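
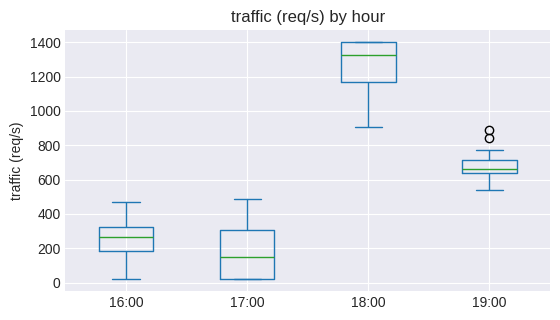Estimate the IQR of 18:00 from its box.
≈ 200

Q3 ≈ 1400, Q1 ≈ 1200; IQR ≈ 200.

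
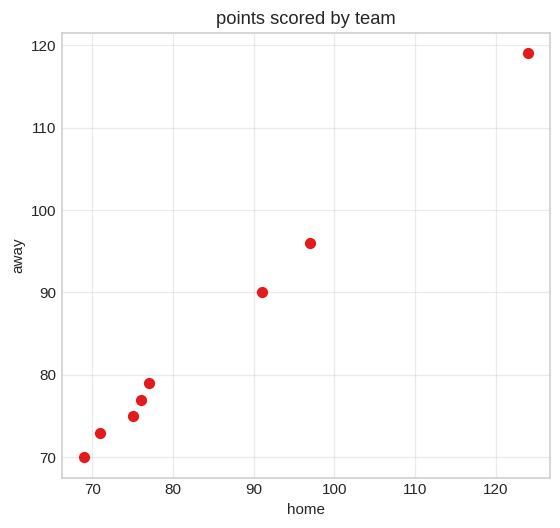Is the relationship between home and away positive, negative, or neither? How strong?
Points are positively correlated; strong (|r| ≈ 1.0).

positive, strong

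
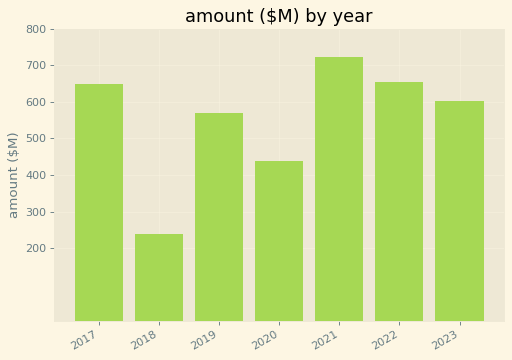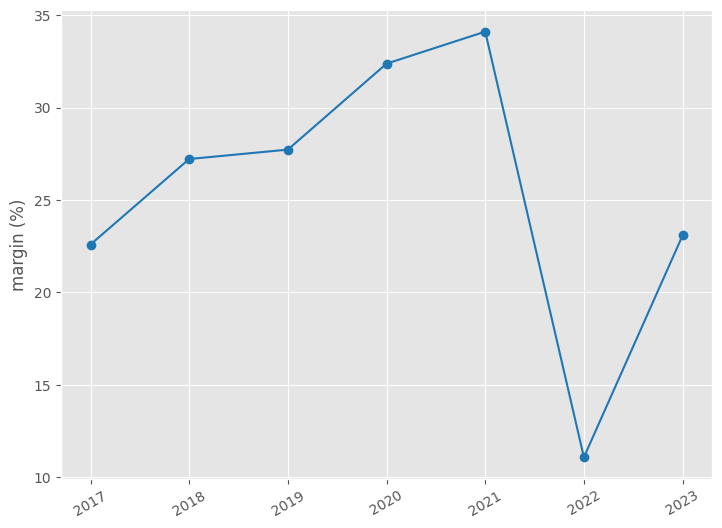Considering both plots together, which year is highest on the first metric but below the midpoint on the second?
Chart 2 median margin (%) ≈ 25; below-median years: 2017, 2022, 2023. Among those, 2022 has the highest amount ($M) (≈ 700).

2022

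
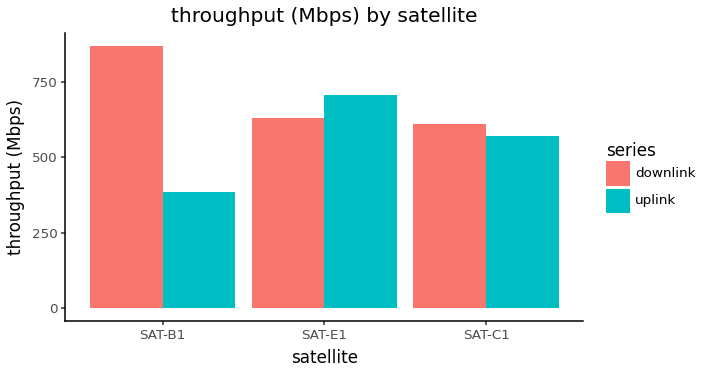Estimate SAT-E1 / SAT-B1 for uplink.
≈ 1.75×

SAT-E1 ≈ 700, SAT-B1 ≈ 400; 700/400 ≈ 1.75.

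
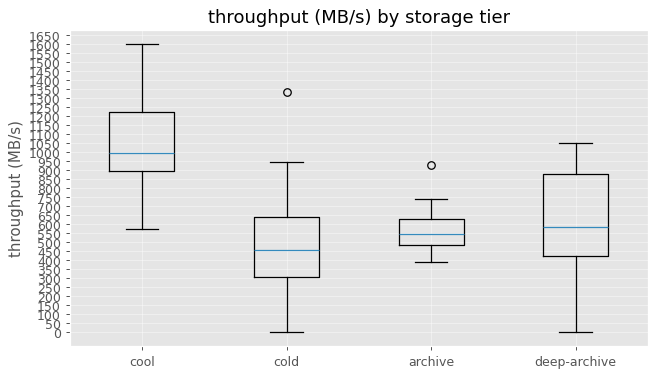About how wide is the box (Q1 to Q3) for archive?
Q3 ≈ 650, Q1 ≈ 500; IQR ≈ 150.

≈ 150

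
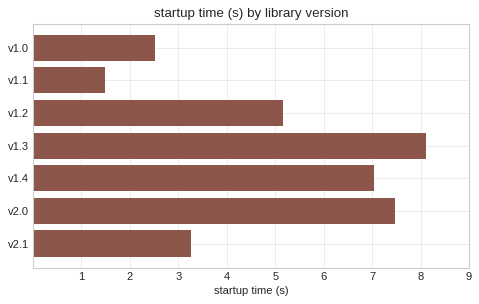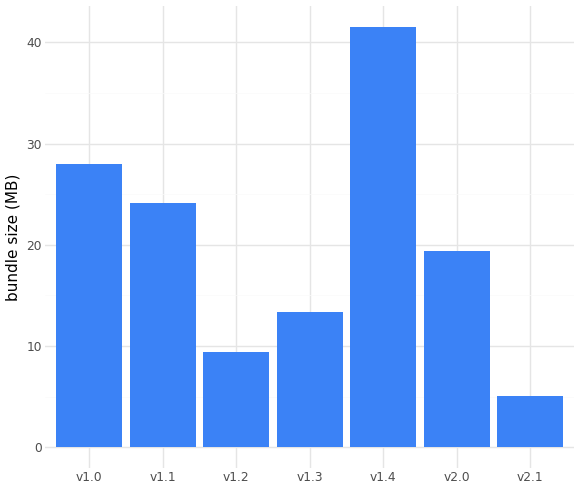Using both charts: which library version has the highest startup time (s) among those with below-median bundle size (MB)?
Chart 2 median bundle size (MB) ≈ 20; below-median library versions: v1.2, v1.3, v2.1. Among those, v1.3 has the highest startup time (s) (≈ 8).

v1.3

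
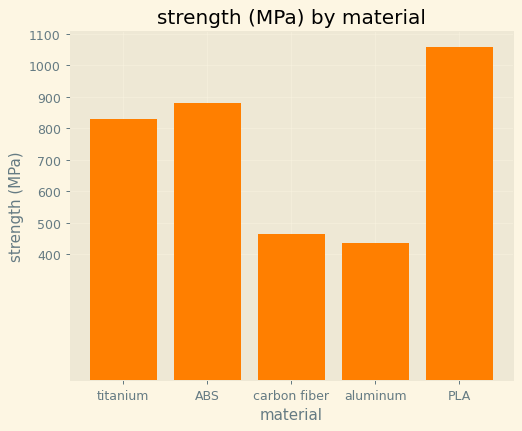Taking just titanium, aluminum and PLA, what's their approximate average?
(800 + 400 + 1100) / 3 ≈ 767.

≈ 767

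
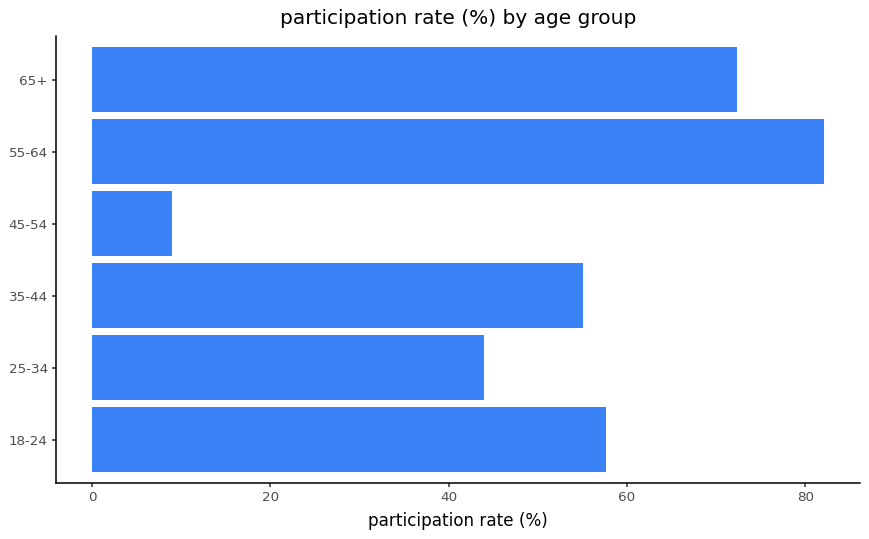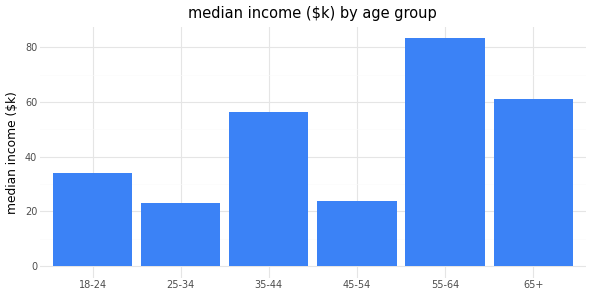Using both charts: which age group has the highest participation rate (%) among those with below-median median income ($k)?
18-24

Chart 2 median median income ($k) ≈ 50; below-median age groups: 18-24, 25-34, 45-54. Among those, 18-24 has the highest participation rate (%) (≈ 60).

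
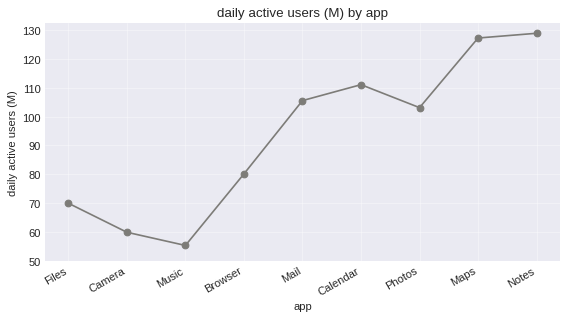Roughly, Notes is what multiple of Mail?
≈ 1.18×

Notes ≈ 130, Mail ≈ 110; 130/110 ≈ 1.18.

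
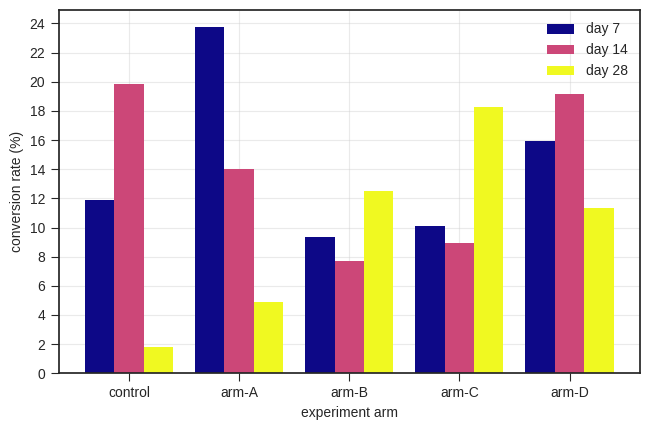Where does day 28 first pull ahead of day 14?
arm-A: day 28 ≈ 4 vs day 14 ≈ 14 (not yet); arm-B: day 28 ≈ 12 vs day 14 ≈ 8 (first crossover).

arm-B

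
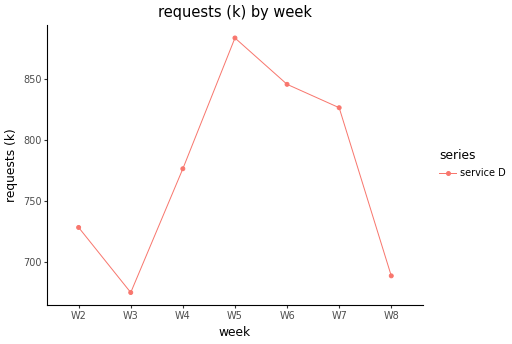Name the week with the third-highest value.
Top 4: W5 ≈ 880, W6 ≈ 840, W7 ≈ 820, W4 ≈ 780.

W7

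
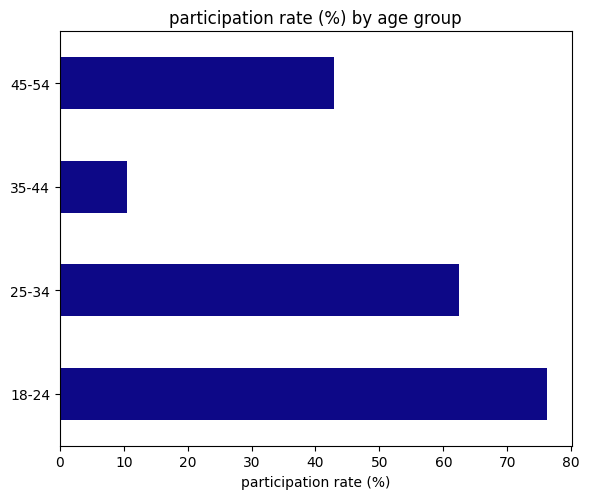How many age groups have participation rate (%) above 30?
Above 30: 18-24, 25-34, 45-54.

3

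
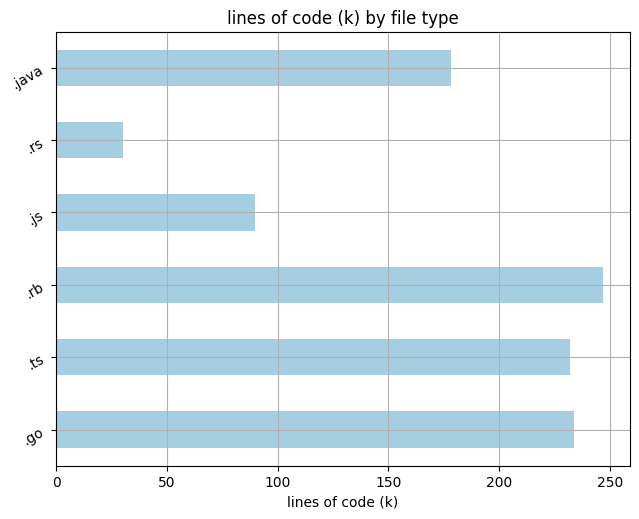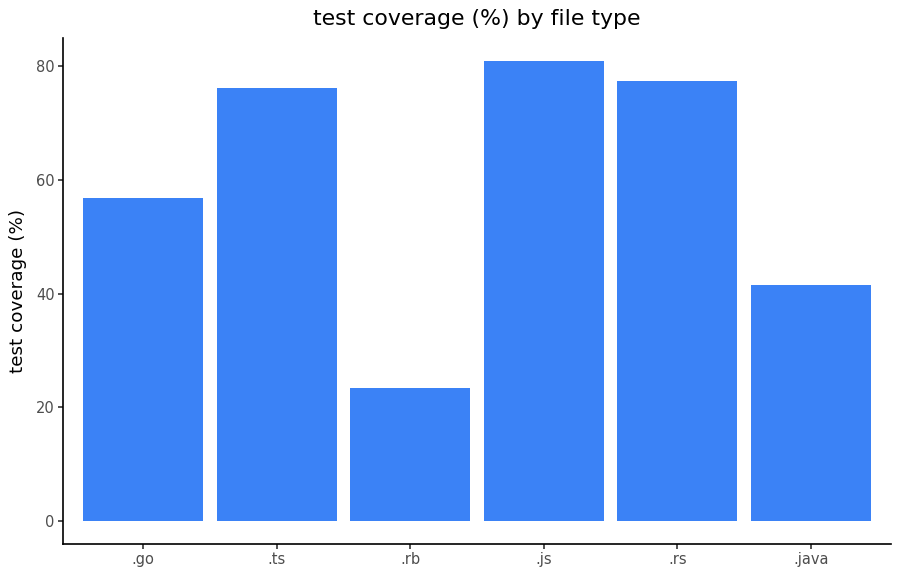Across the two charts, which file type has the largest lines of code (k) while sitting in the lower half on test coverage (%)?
.rb

Chart 2 median test coverage (%) ≈ 70; below-median file types: .go, .rb, .java. Among those, .rb has the highest lines of code (k) (≈ 250).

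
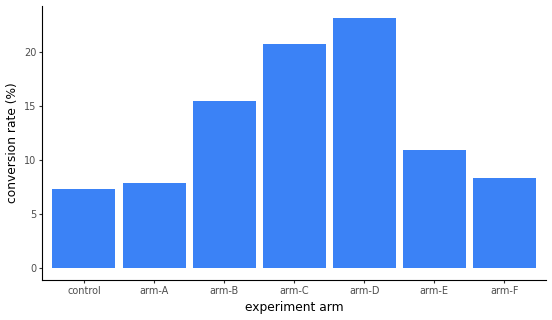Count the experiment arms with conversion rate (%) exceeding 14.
Above 14: arm-B, arm-C, arm-D.

3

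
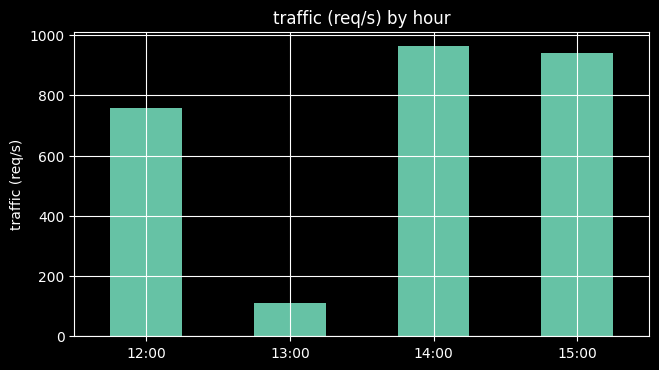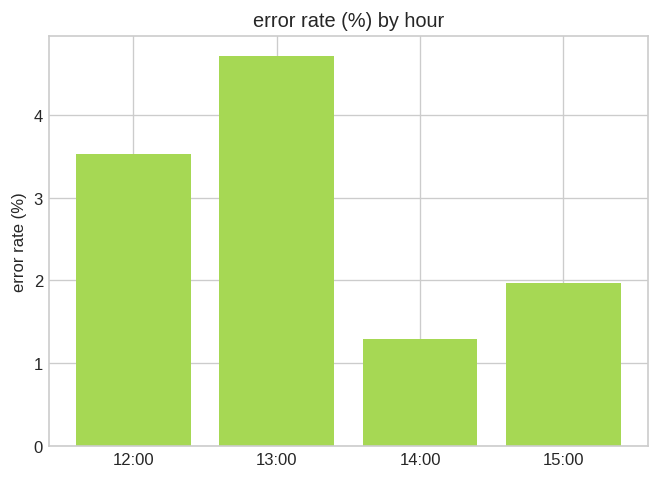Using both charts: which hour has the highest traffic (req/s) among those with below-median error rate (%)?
14:00

Chart 2 median error rate (%) ≈ 2.5; below-median hours: 14:00, 15:00. Among those, 14:00 has the highest traffic (req/s) (≈ 1000).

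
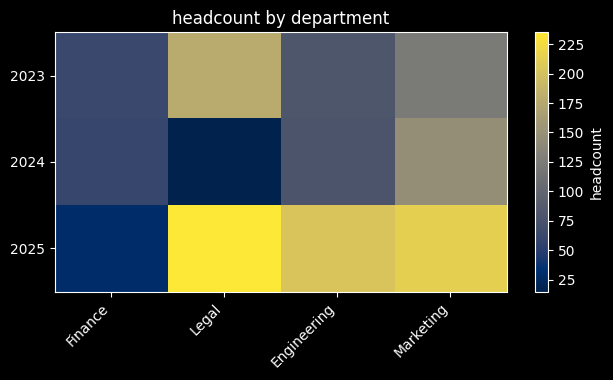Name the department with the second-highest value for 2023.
Marketing

Top 3 for 2023: Legal ≈ 180, Marketing ≈ 120, Engineering ≈ 80.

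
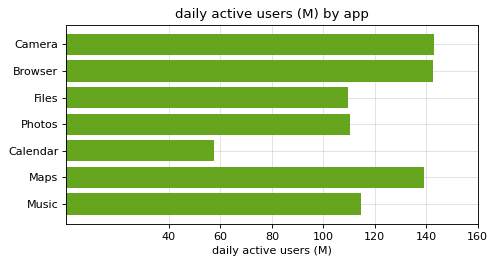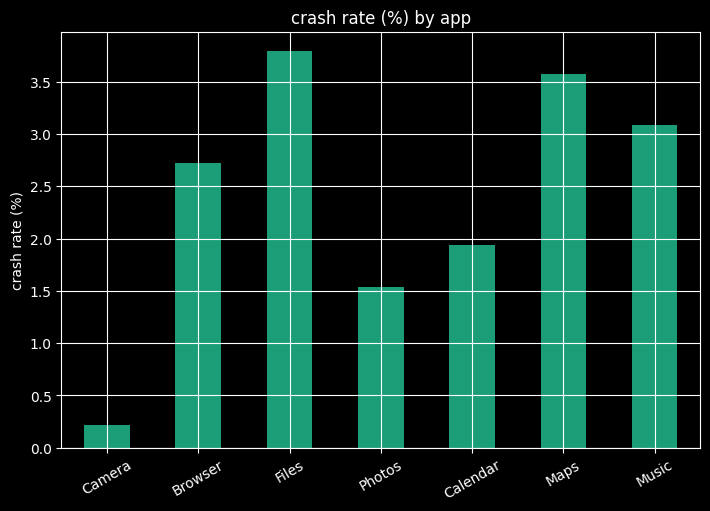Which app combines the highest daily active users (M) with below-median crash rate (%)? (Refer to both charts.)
Camera

Chart 2 median crash rate (%) ≈ 2.5; below-median apps: Camera, Photos, Calendar. Among those, Camera has the highest daily active users (M) (≈ 140).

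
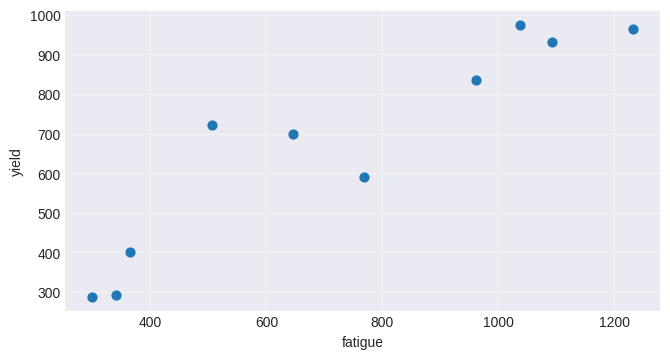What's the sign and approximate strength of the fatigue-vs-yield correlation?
positive, strong

Points are positively correlated; strong (|r| ≈ 0.9).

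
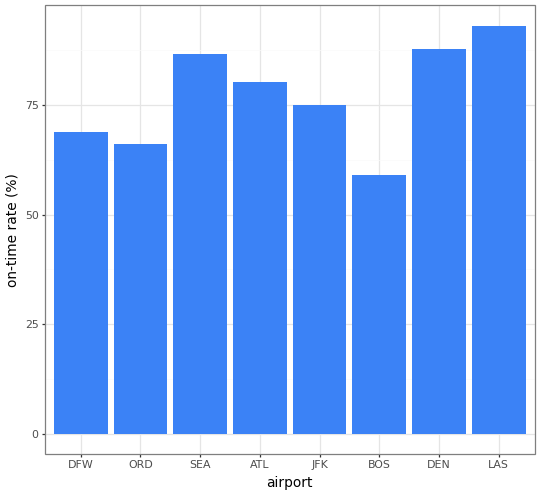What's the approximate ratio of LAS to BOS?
LAS ≈ 90, BOS ≈ 60; 90/60 ≈ 1.5.

≈ 1.5×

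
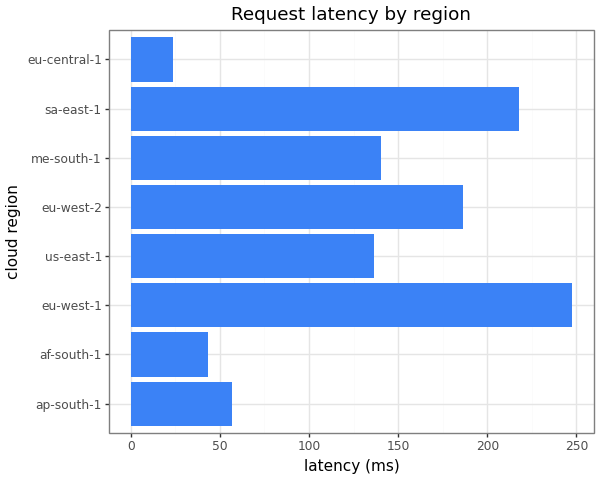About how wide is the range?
≈ 225

Max eu-west-1 ≈ 250, min eu-central-1 ≈ 25; range ≈ 225.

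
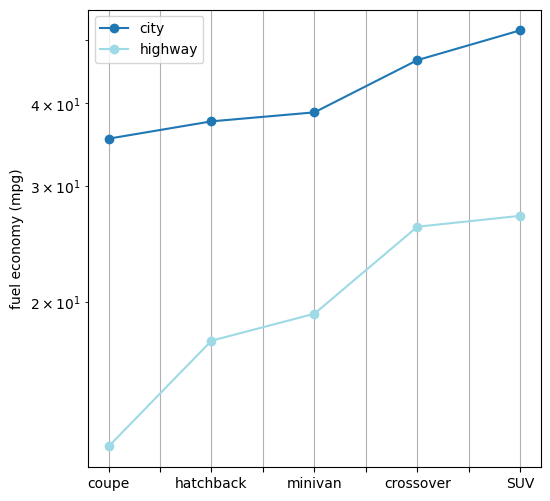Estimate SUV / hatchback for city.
SUV ≈ 50, hatchback ≈ 40; 50/40 ≈ 1.25.

≈ 1.25×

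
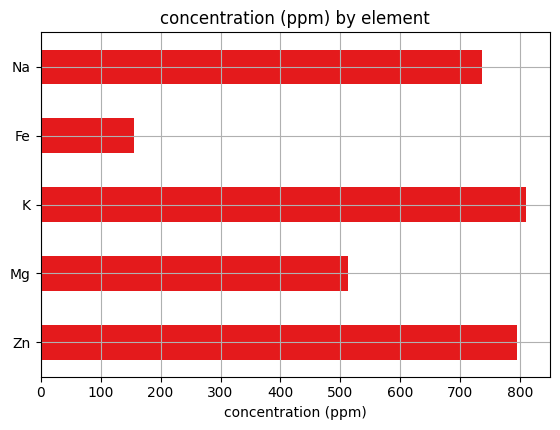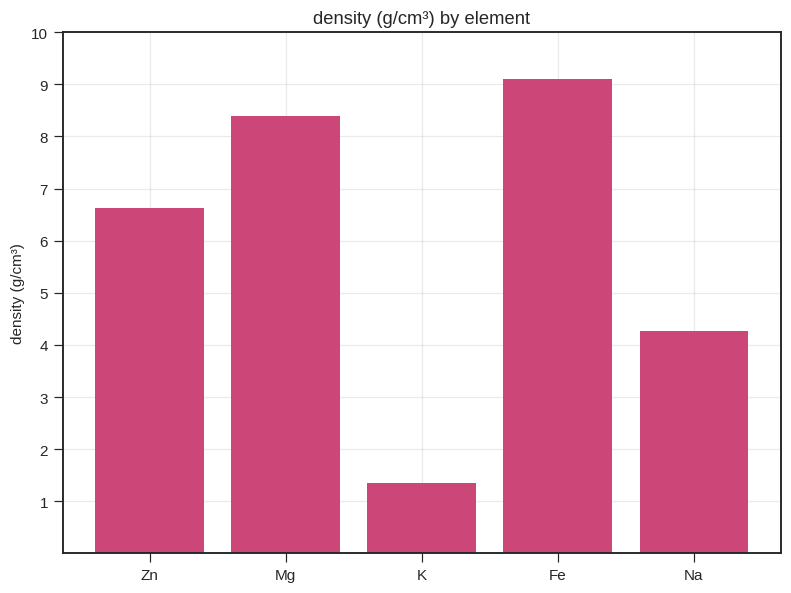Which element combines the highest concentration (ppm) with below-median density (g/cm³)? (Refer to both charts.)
K

Chart 2 median density (g/cm³) ≈ 7; below-median elements: K, Na. Among those, K has the highest concentration (ppm) (≈ 800).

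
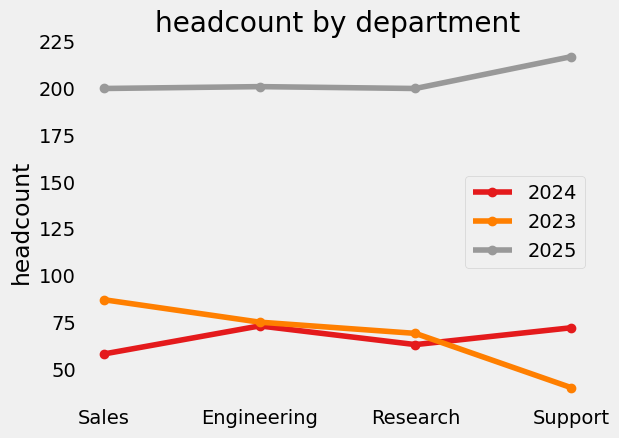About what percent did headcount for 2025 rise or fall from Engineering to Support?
Engineering ≈ 200, Support ≈ 220; (220 − 200) / 200 ≈ +10%.

≈ +10%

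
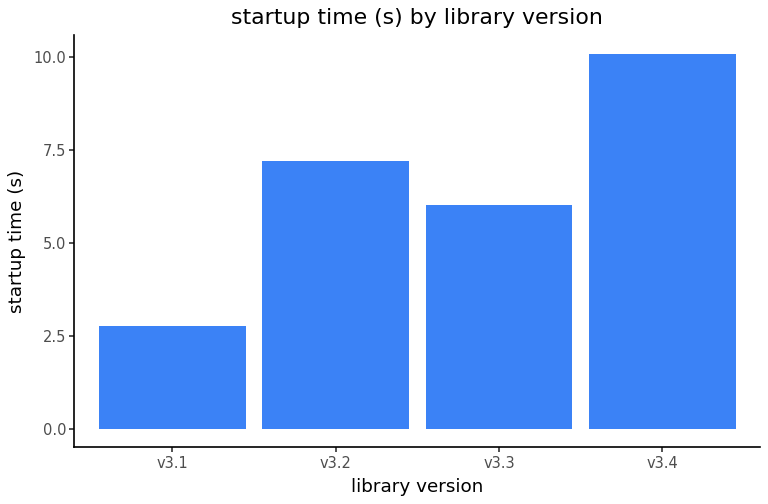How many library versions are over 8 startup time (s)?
Above 8: v3.4.

1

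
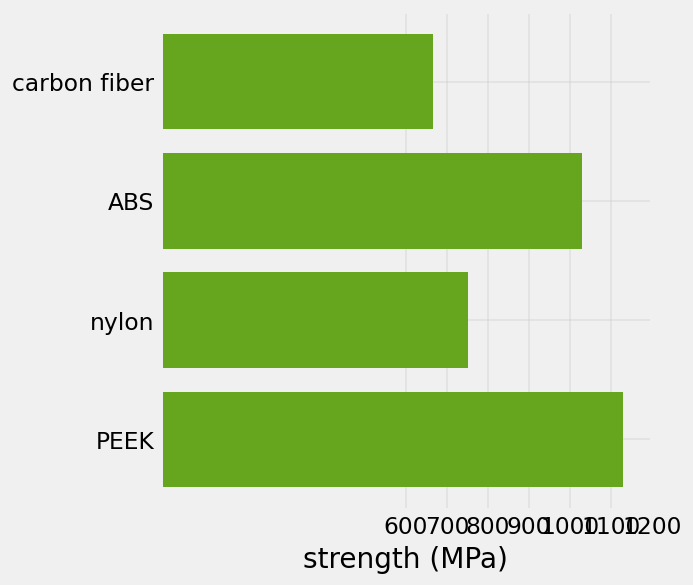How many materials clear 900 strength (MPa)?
2

Above 900: ABS, PEEK.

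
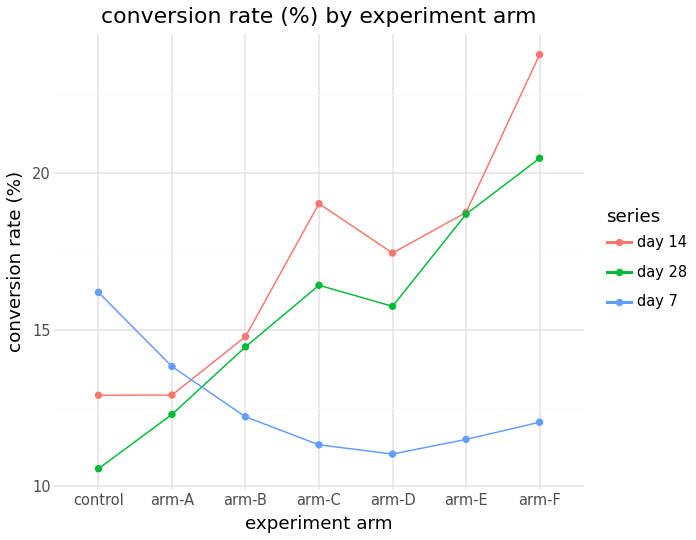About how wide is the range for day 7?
≈ 4

Max control ≈ 16, min arm-D ≈ 12; range ≈ 4.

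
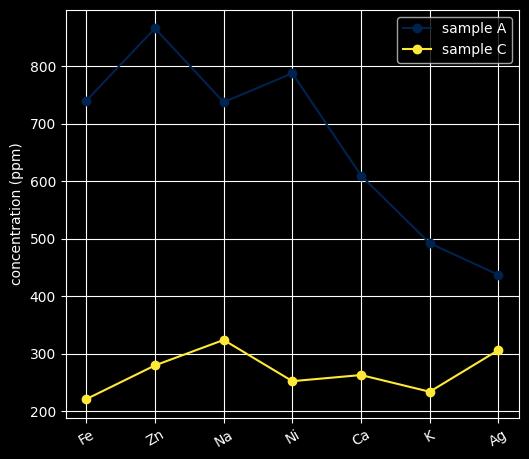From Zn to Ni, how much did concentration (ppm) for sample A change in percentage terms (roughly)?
≈ -11.1%

Zn ≈ 900, Ni ≈ 800; (800 − 900) / 900 ≈ -11.1%.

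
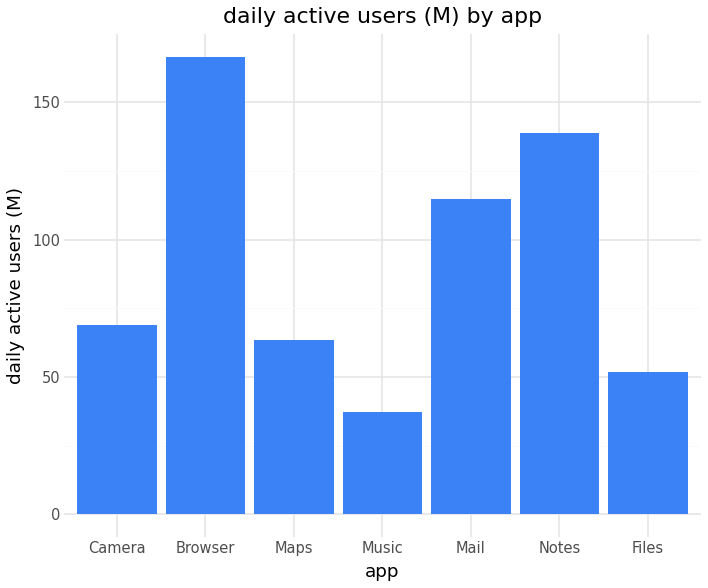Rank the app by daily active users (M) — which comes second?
Notes

Top 3: Browser ≈ 160, Notes ≈ 140, Mail ≈ 120.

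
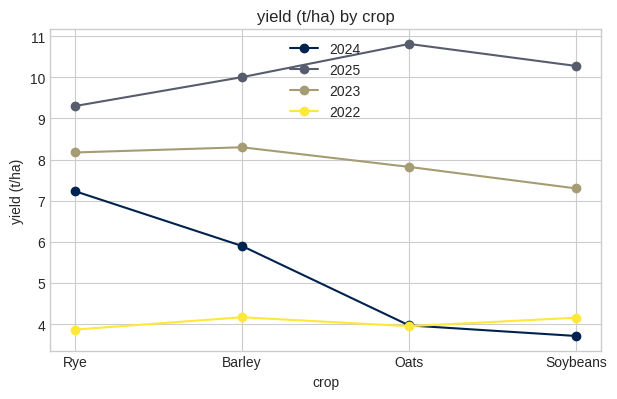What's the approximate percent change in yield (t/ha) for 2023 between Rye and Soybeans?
≈ -12.5%

Rye ≈ 8, Soybeans ≈ 7; (7 − 8) / 8 ≈ -12.5%.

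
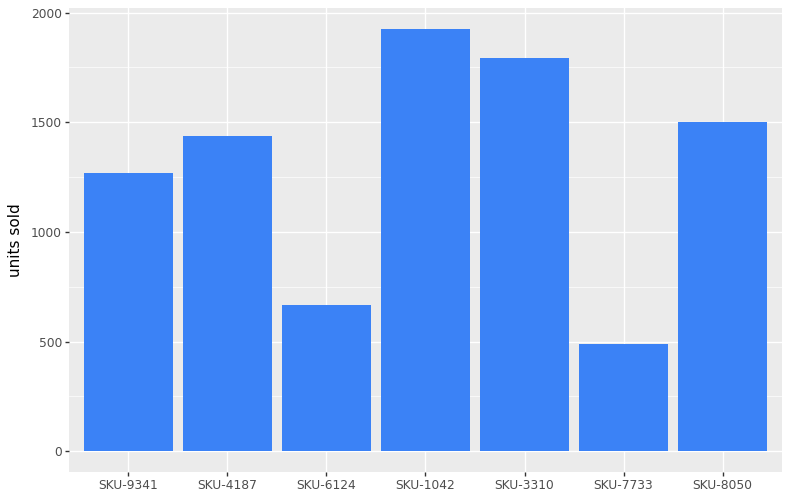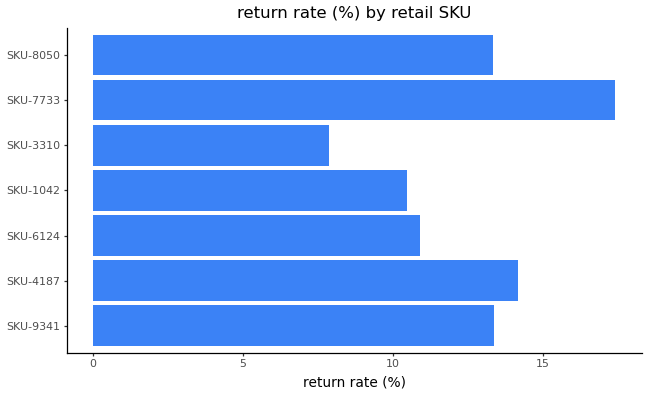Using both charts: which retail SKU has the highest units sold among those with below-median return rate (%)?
Chart 2 median return rate (%) ≈ 14; below-median retail SKUs: SKU-6124, SKU-1042, SKU-3310. Among those, SKU-1042 has the highest units sold (≈ 2000).

SKU-1042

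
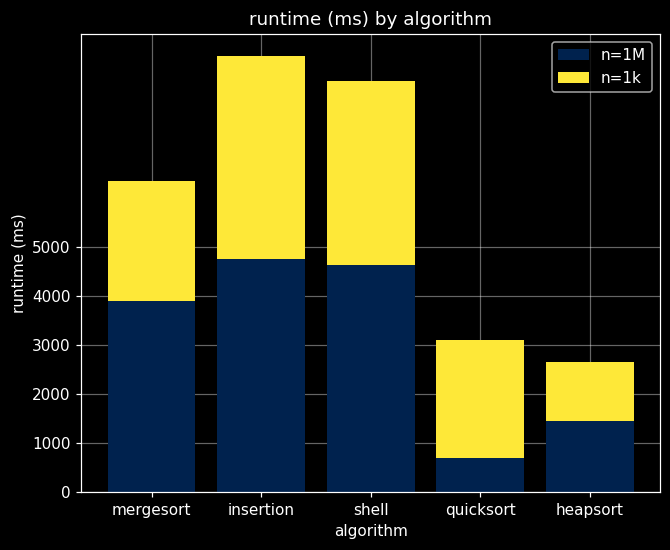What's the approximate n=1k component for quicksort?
n=1k top ≈ 3000, bottom ≈ 1000; segment ≈ 2000.

≈ 2000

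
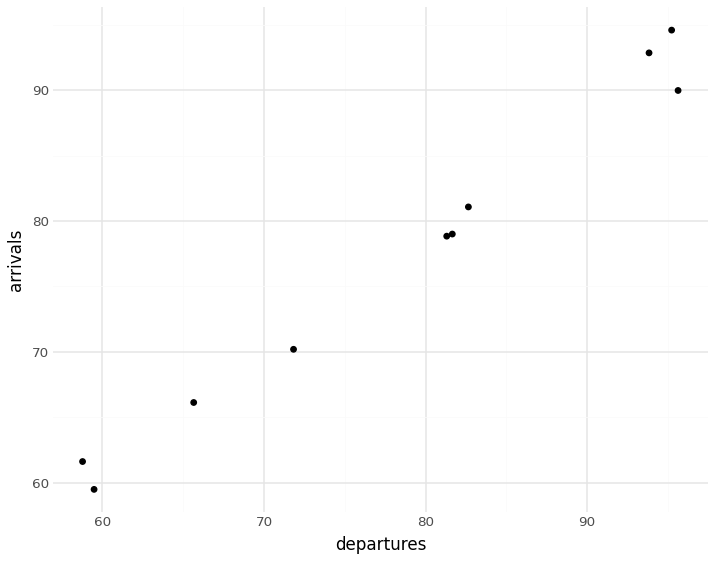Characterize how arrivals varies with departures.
positive, strong

Points are positively correlated; strong (|r| ≈ 1.0).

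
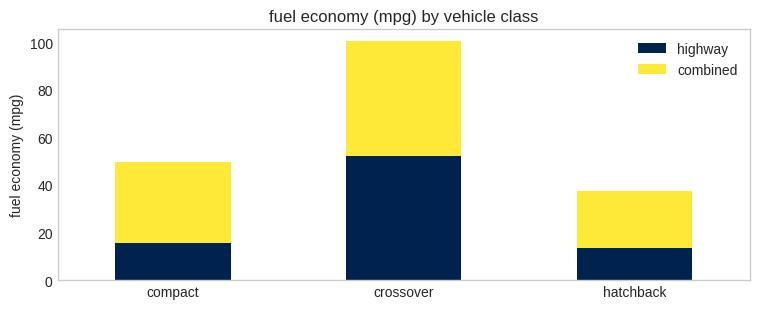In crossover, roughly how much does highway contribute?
≈ 50

highway top ≈ 50, bottom ≈ 0; segment ≈ 50.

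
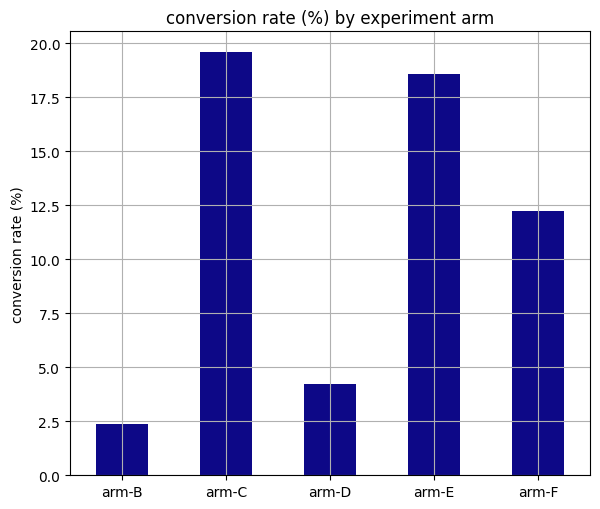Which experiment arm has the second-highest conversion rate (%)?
Top 3: arm-C ≈ 20, arm-E ≈ 18, arm-F ≈ 12.

arm-E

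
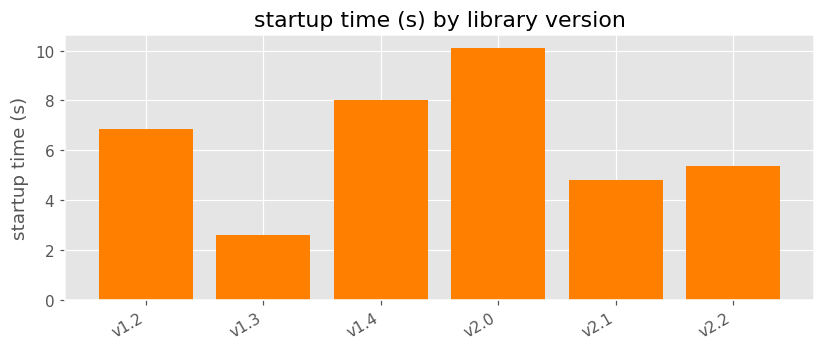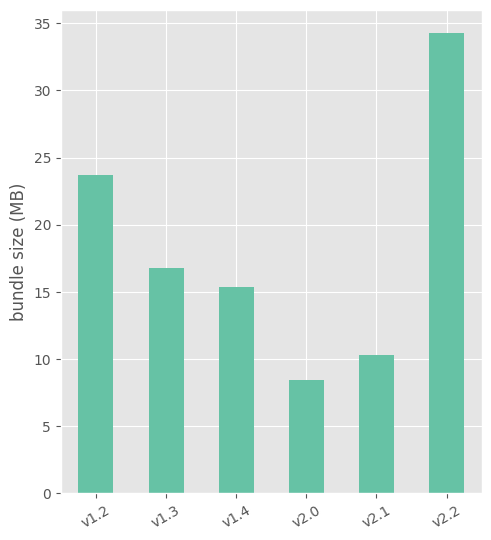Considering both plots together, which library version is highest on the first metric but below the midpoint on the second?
v2.0

Chart 2 median bundle size (MB) ≈ 15; below-median library versions: v1.4, v2.0, v2.1. Among those, v2.0 has the highest startup time (s) (≈ 10).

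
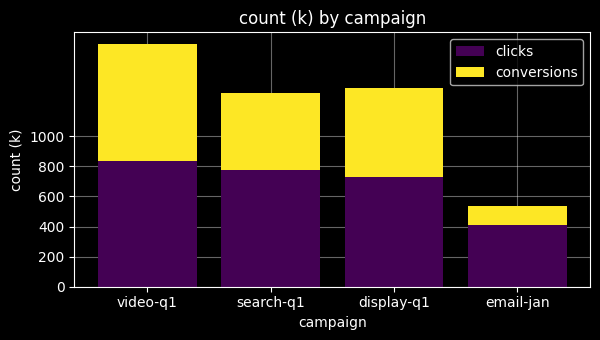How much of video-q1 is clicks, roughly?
clicks top ≈ 800, bottom ≈ 0; segment ≈ 800.

≈ 800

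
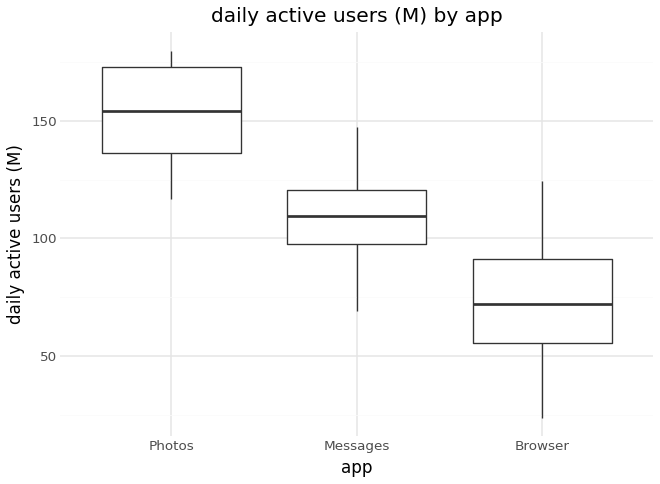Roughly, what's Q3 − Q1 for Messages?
≈ 20

Q3 ≈ 120, Q1 ≈ 100; IQR ≈ 20.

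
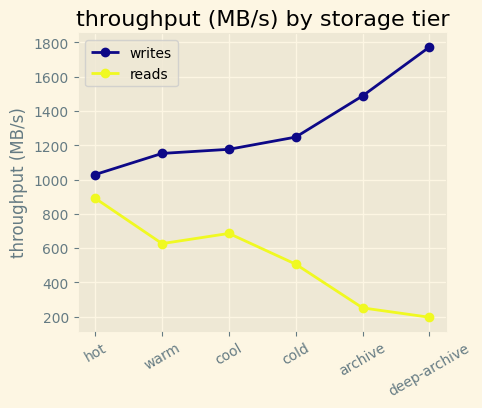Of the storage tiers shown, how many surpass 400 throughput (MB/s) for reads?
Above 400: hot, warm, cool, cold.

4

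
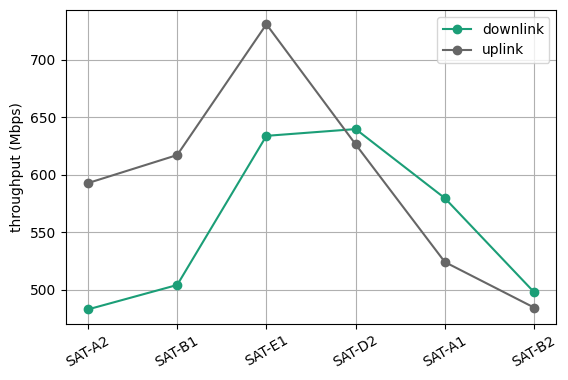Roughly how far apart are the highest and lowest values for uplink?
Max SAT-E1 ≈ 725, min SAT-B2 ≈ 475; range ≈ 250.

≈ 250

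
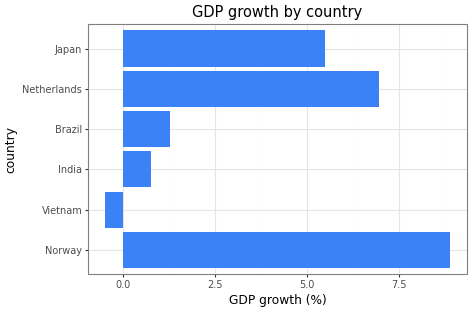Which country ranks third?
Japan

Top 4: Norway ≈ 9, Netherlands ≈ 7, Japan ≈ 5, Brazil ≈ 1.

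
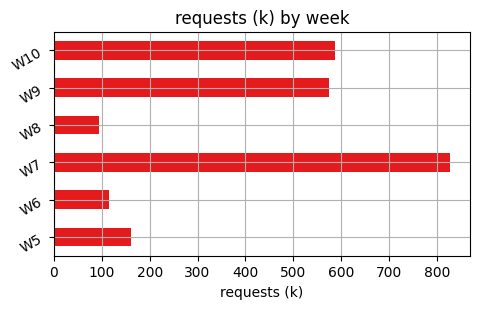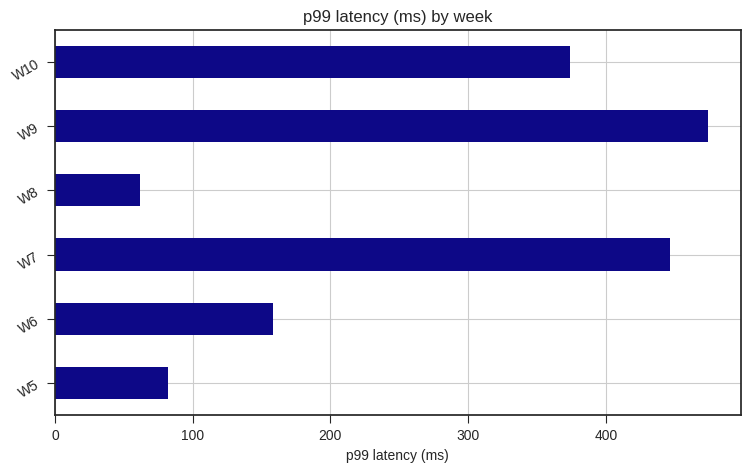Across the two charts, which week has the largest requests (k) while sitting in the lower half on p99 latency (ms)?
Chart 2 median p99 latency (ms) ≈ 250; below-median weeks: W5, W6, W8. Among those, W5 has the highest requests (k) (≈ 200).

W5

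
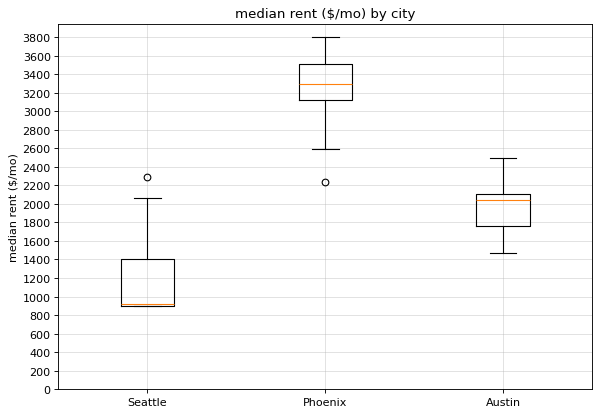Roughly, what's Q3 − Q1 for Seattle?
Q3 ≈ 1400, Q1 ≈ 800; IQR ≈ 600.

≈ 600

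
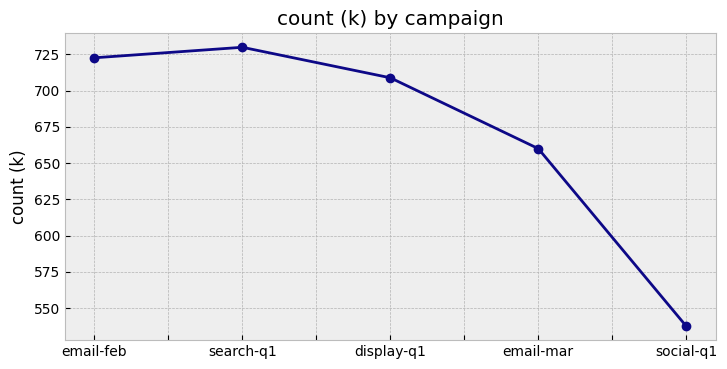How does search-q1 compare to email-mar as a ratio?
search-q1 ≈ 720, email-mar ≈ 660; 720/660 ≈ 1.09.

≈ 1.09×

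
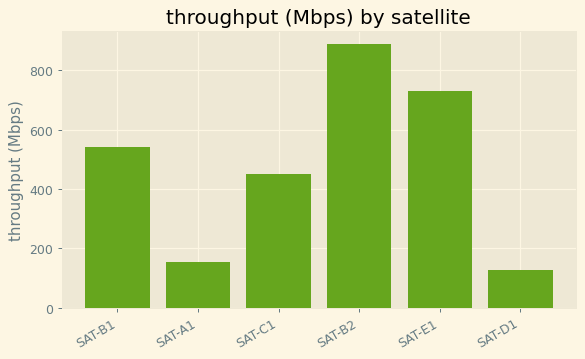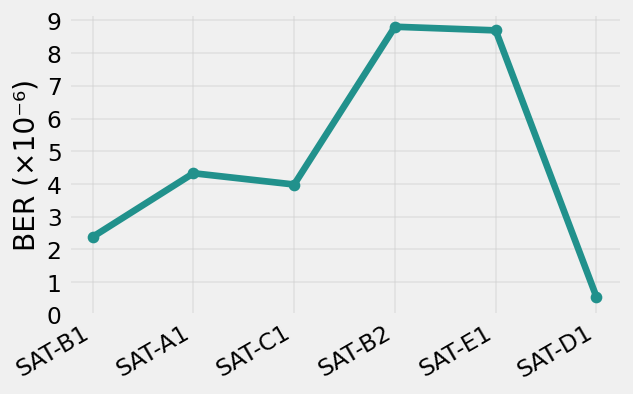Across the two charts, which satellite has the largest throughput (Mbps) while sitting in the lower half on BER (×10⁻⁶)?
SAT-B1

Chart 2 median BER (×10⁻⁶) ≈ 4; below-median satellites: SAT-B1, SAT-C1, SAT-D1. Among those, SAT-B1 has the highest throughput (Mbps) (≈ 500).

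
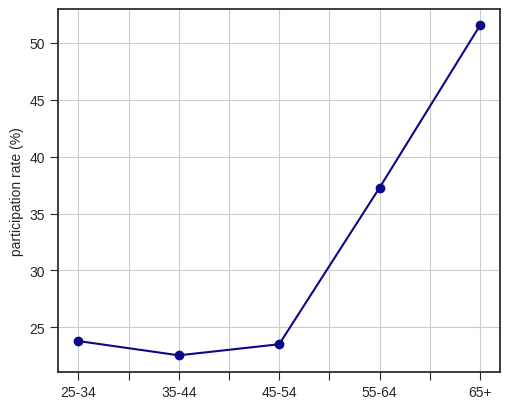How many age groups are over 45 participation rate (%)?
1

Above 45: 65+.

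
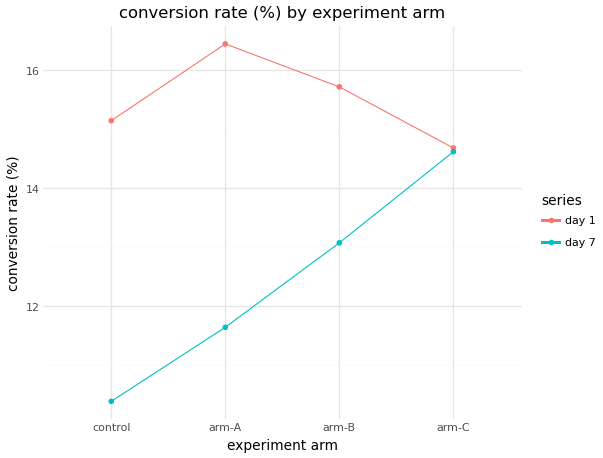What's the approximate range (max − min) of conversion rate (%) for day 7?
≈ 5

Max arm-C ≈ 15, min control ≈ 10; range ≈ 5.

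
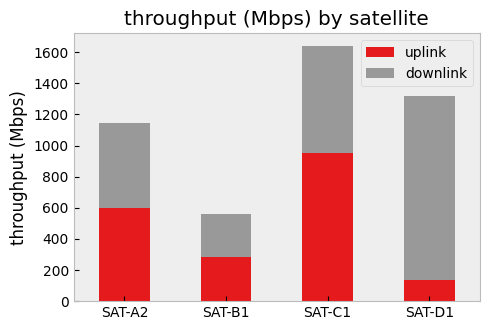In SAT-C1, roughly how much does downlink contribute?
downlink top ≈ 1600, bottom ≈ 1000; segment ≈ 600.

≈ 600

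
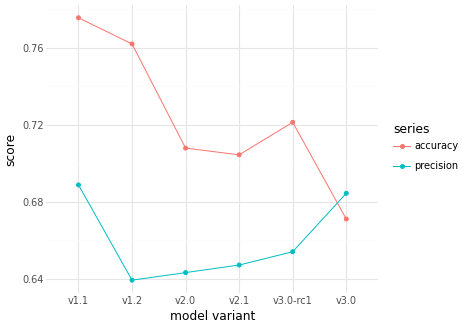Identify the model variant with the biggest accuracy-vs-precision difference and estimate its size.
v1.2: accuracy ≈ 0.76, precision ≈ 0.64 → gap ≈ 0.12. Next-largest (v1.1) is only ≈ 0.10.

v1.2, ≈ 0.12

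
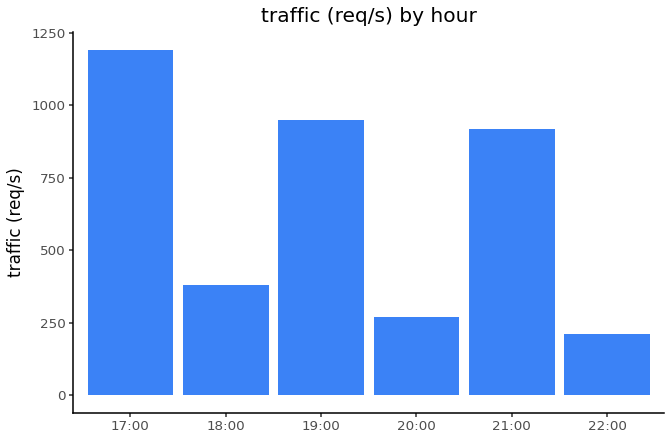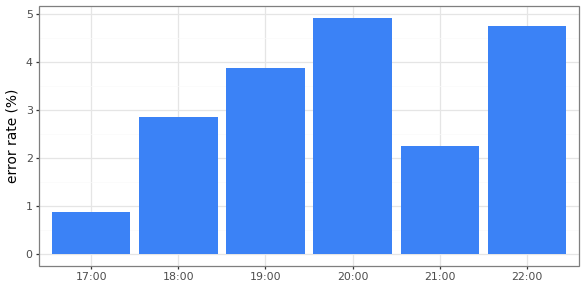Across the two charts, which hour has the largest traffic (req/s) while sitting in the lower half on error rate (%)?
Chart 2 median error rate (%) ≈ 3.5; below-median hours: 17:00, 18:00, 21:00. Among those, 17:00 has the highest traffic (req/s) (≈ 1200).

17:00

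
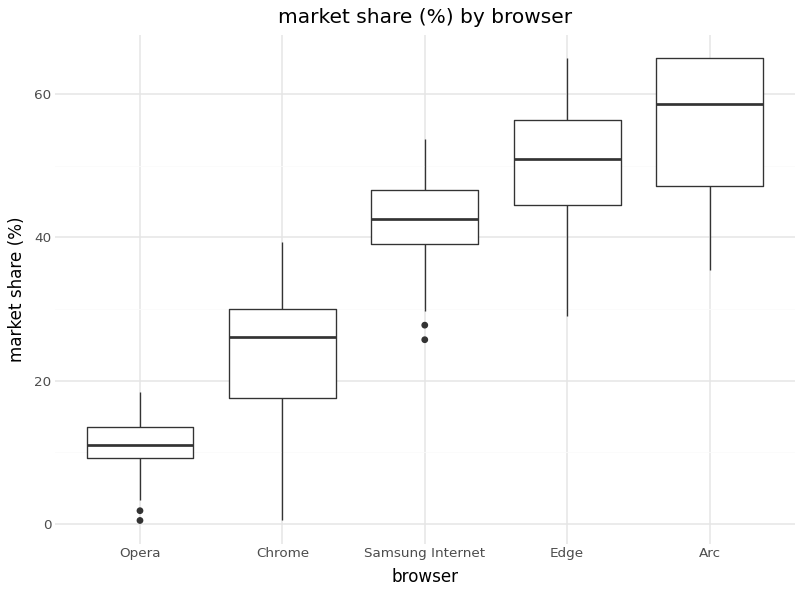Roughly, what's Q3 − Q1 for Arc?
Q3 ≈ 65, Q1 ≈ 45; IQR ≈ 20.

≈ 20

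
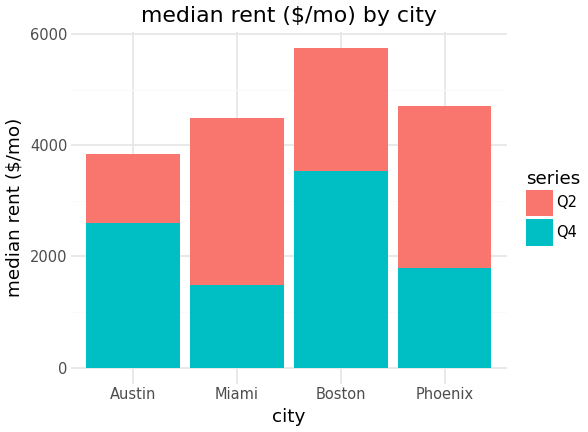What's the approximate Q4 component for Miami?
≈ 1500

Q4 top ≈ 1500, bottom ≈ 0; segment ≈ 1500.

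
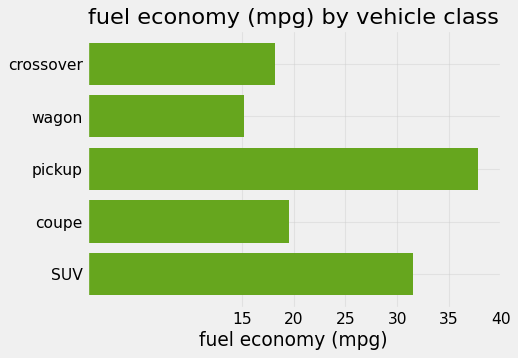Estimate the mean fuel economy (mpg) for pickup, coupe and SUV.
(40 + 20 + 30) / 3 ≈ 30.

≈ 30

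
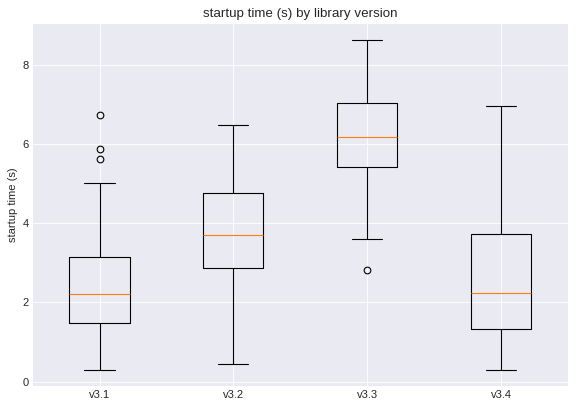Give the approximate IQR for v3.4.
≈ 2.0

Q3 ≈ 3.5, Q1 ≈ 1.5; IQR ≈ 2.0.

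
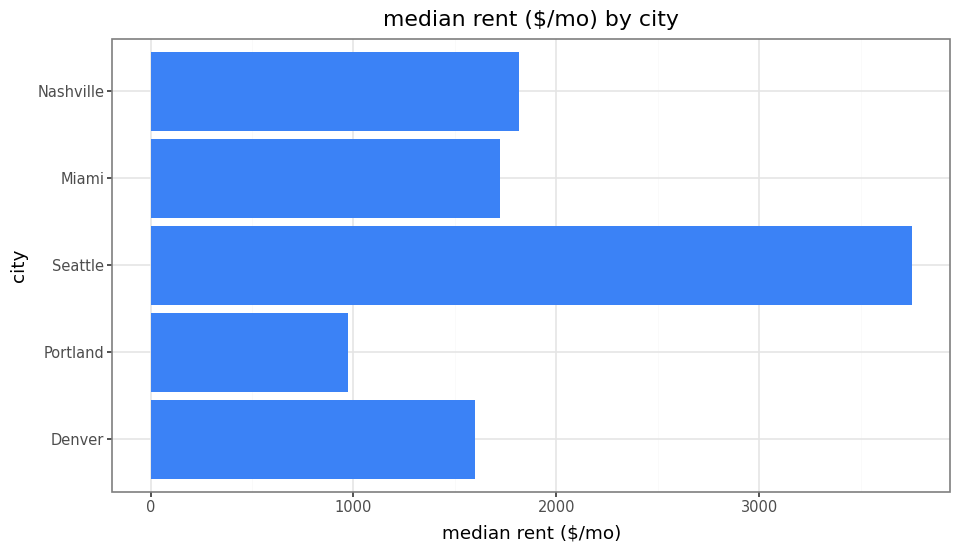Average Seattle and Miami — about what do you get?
(4000 + 1500) / 2 ≈ 2750.

≈ 2750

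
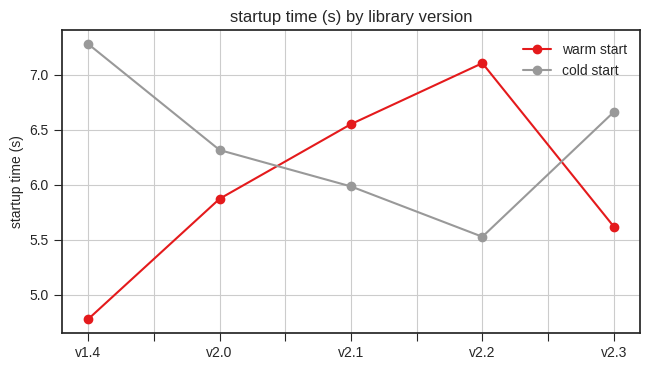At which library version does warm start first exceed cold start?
v2.0: warm start ≈ 6.0 vs cold start ≈ 6.5 (not yet); v2.1: warm start ≈ 6.5 vs cold start ≈ 6.0 (first crossover).

v2.1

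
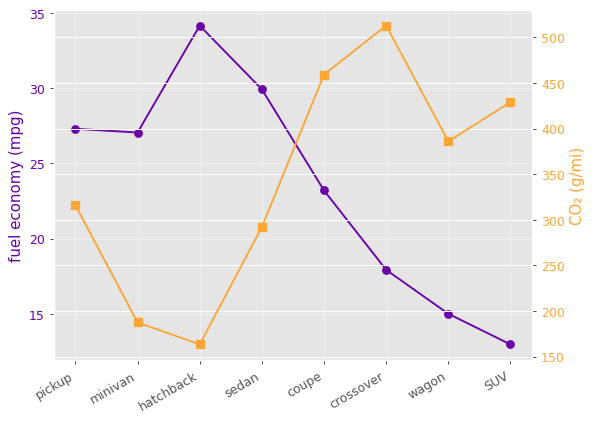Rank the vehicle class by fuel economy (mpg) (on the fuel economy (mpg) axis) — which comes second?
sedan

Top 3 (on the fuel economy (mpg) axis): hatchback ≈ 34, sedan ≈ 30, pickup ≈ 28.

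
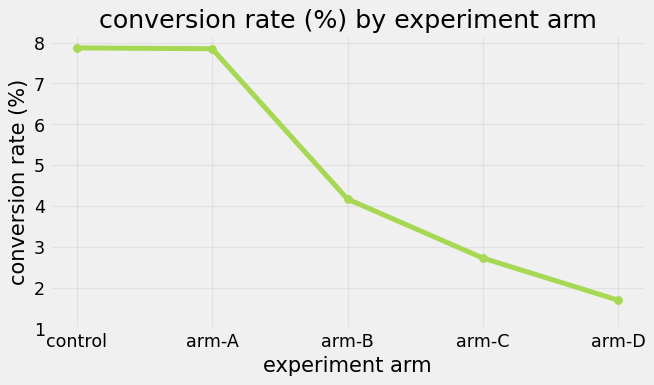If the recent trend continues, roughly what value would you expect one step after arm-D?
≈ 1

Last three: 4, 3, 2 → slope ≈ -1/step → next ≈ 1.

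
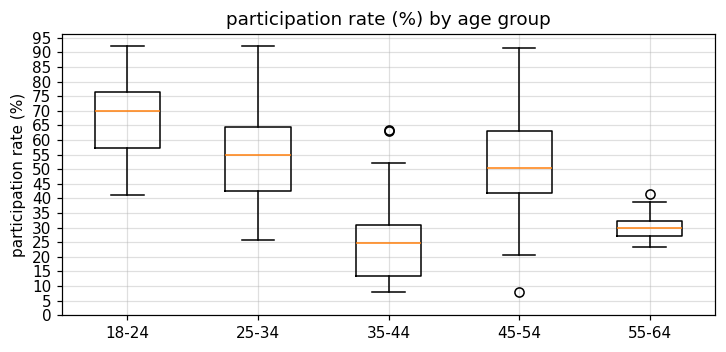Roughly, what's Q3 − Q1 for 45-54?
≈ 25

Q3 ≈ 65, Q1 ≈ 40; IQR ≈ 25.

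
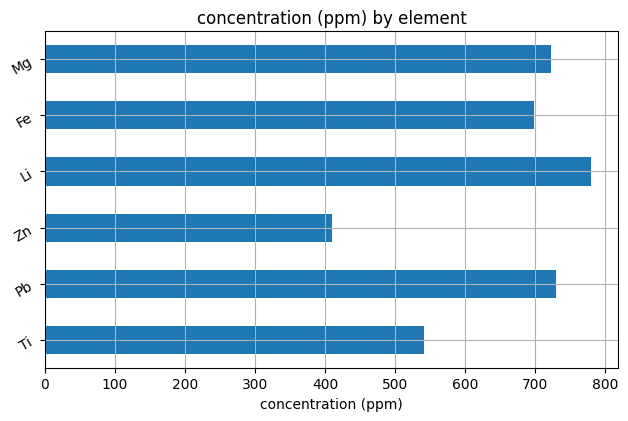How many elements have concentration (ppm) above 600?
Above 600: Pb, Li, Fe, Mg.

4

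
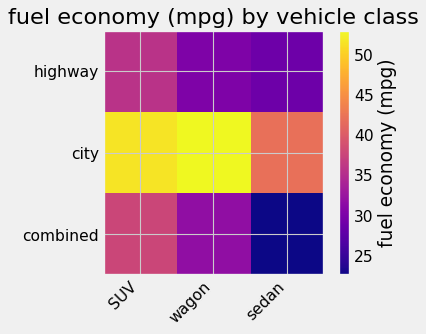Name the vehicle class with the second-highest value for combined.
wagon

Top 3 for combined: SUV ≈ 40, wagon ≈ 30, sedan ≈ 25.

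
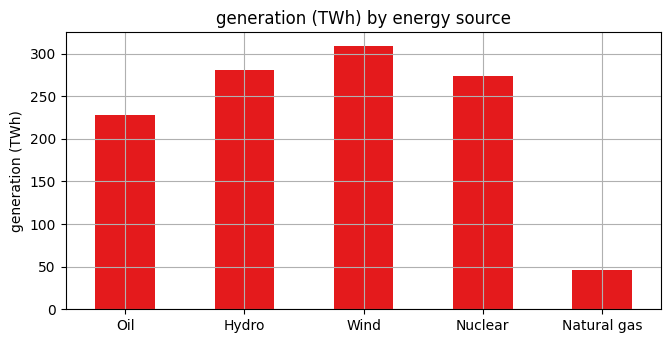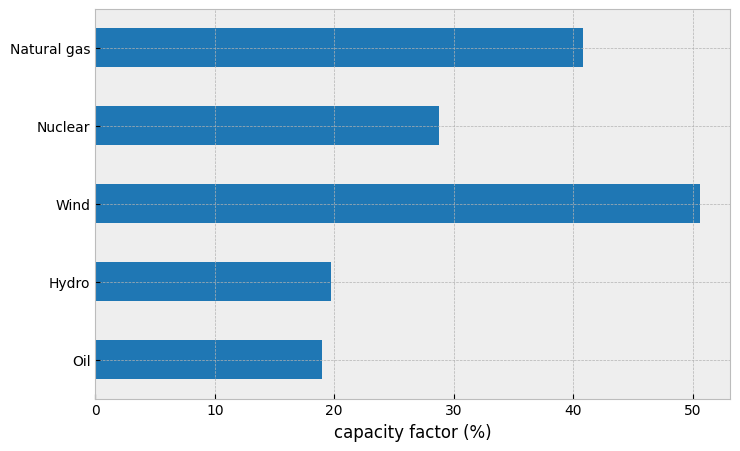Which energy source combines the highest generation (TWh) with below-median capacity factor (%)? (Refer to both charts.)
Hydro

Chart 2 median capacity factor (%) ≈ 30; below-median energy sources: Oil, Hydro. Among those, Hydro has the highest generation (TWh) (≈ 300).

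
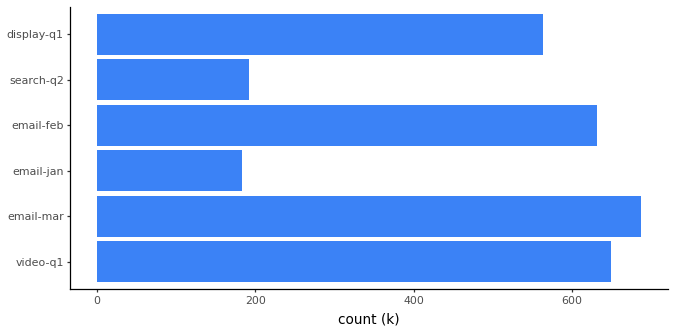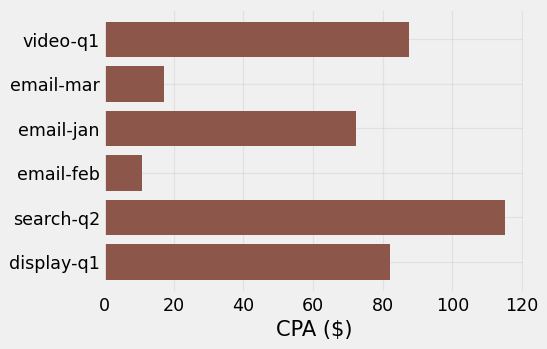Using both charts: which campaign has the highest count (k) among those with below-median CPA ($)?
email-mar

Chart 2 median CPA ($) ≈ 80; below-median campaigns: email-mar, email-jan, email-feb. Among those, email-mar has the highest count (k) (≈ 700).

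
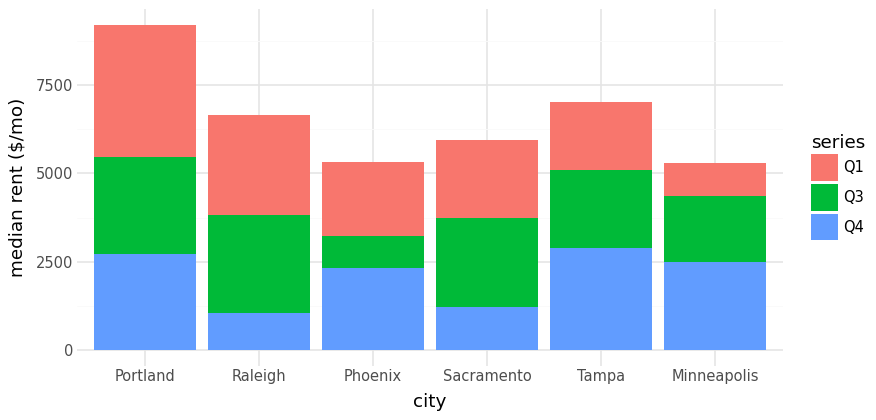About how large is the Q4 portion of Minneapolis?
≈ 2000

Q4 top ≈ 2000, bottom ≈ 0; segment ≈ 2000.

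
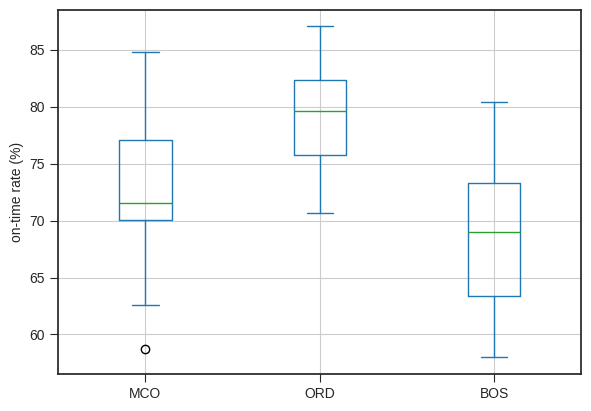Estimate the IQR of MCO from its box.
Q3 ≈ 77, Q1 ≈ 70; IQR ≈ 7.

≈ 7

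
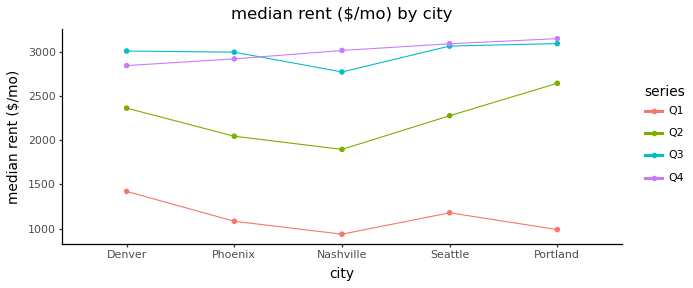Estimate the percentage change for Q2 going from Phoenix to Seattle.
≈ +10%

Phoenix ≈ 2000, Seattle ≈ 2200; (2200 − 2000) / 2000 ≈ +10%.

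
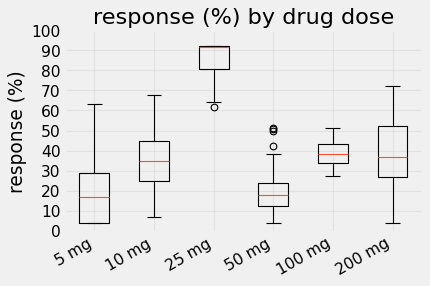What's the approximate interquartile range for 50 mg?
≈ 10

Q3 ≈ 20, Q1 ≈ 10; IQR ≈ 10.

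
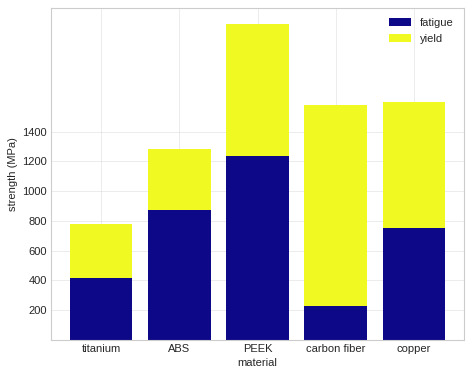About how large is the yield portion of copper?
≈ 800

yield top ≈ 1600, bottom ≈ 800; segment ≈ 800.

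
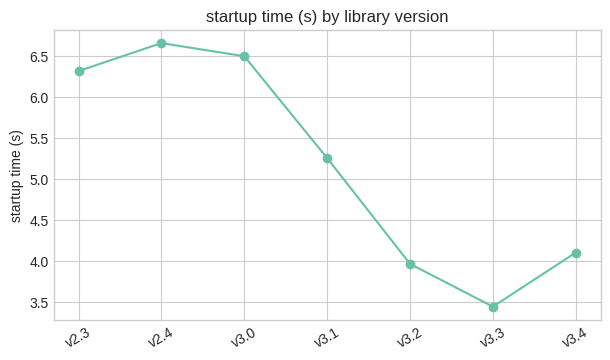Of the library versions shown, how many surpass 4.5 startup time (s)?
4

Above 4.5: v2.3, v2.4, v3.0, v3.1.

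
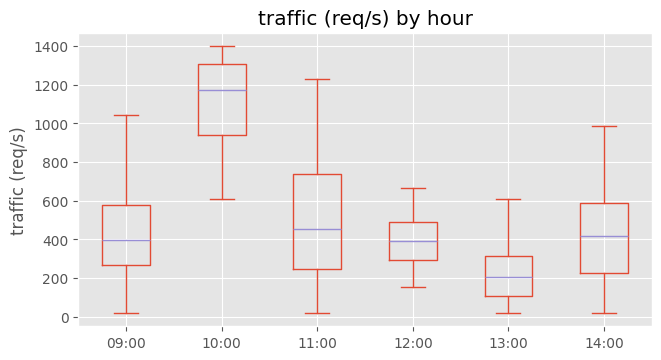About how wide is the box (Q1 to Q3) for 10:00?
≈ 400

Q3 ≈ 1300, Q1 ≈ 900; IQR ≈ 400.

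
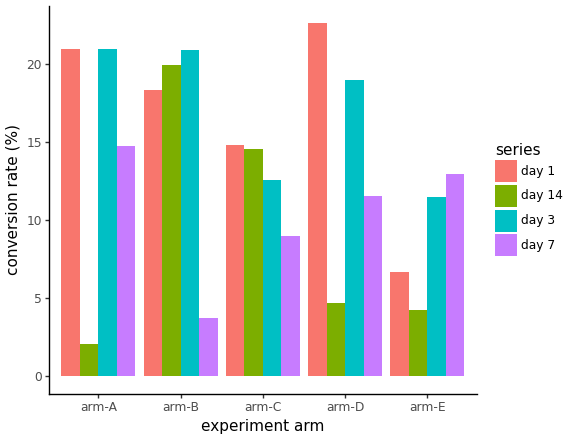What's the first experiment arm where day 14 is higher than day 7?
arm-B

arm-A: day 14 ≈ 2 vs day 7 ≈ 14 (not yet); arm-B: day 14 ≈ 20 vs day 7 ≈ 4 (first crossover).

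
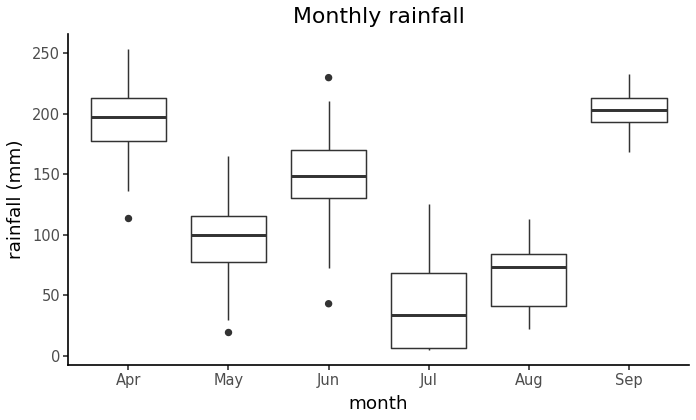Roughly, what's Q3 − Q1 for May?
≈ 40

Q3 ≈ 120, Q1 ≈ 80; IQR ≈ 40.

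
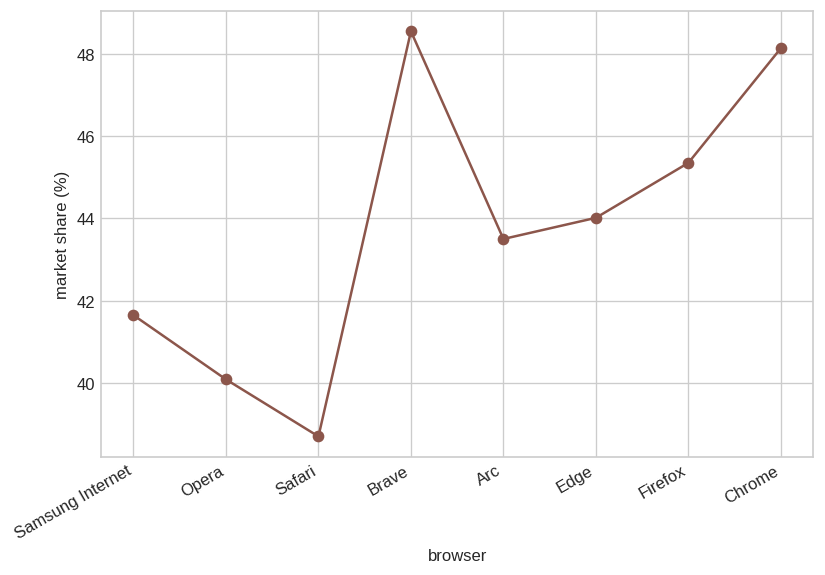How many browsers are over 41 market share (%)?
Above 41: Samsung Internet, Brave, Arc, Edge, Firefox, Chrome.

6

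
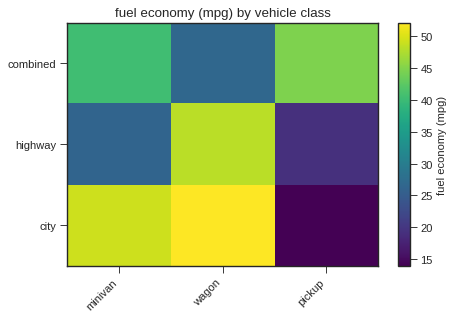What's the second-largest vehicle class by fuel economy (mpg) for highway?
minivan

Top 3 for highway: wagon ≈ 50, minivan ≈ 25, pickup ≈ 20.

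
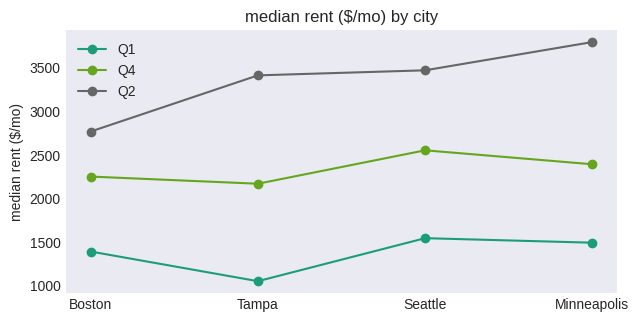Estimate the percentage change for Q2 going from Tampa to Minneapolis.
Tampa ≈ 3500, Minneapolis ≈ 4000; (4000 − 3500) / 3500 ≈ +14.3%.

≈ +14.3%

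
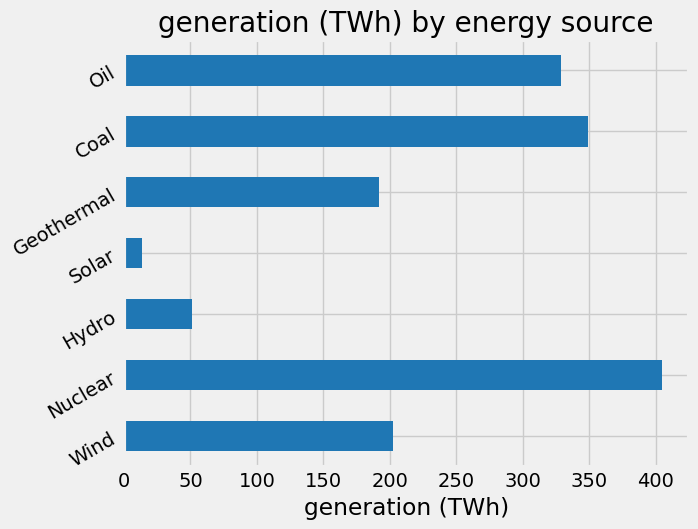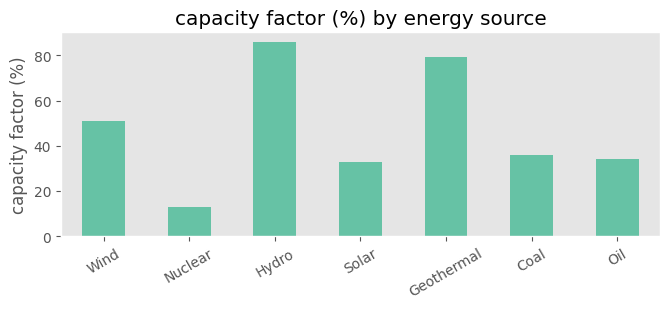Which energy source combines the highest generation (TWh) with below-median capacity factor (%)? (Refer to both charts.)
Chart 2 median capacity factor (%) ≈ 40; below-median energy sources: Nuclear, Solar, Oil. Among those, Nuclear has the highest generation (TWh) (≈ 400).

Nuclear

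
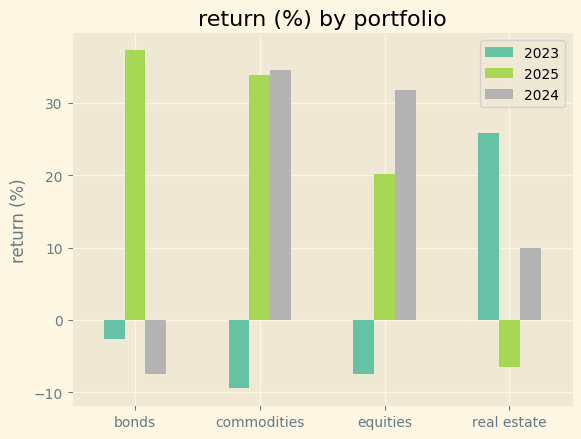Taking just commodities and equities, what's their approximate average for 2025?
(35 + 20) / 2 ≈ 28.

≈ 28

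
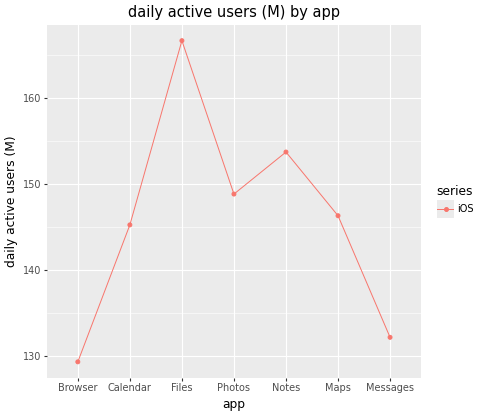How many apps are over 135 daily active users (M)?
Above 135: Calendar, Files, Photos, Notes, Maps.

5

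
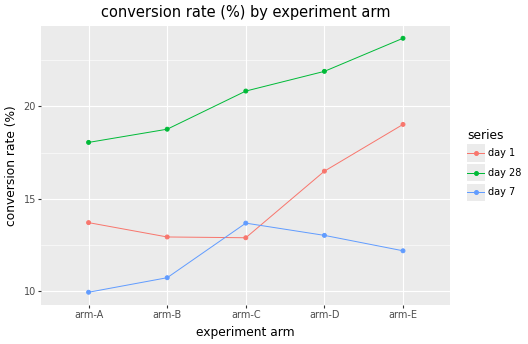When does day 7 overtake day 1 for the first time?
arm-C

arm-B: day 7 ≈ 10 vs day 1 ≈ 12 (not yet); arm-C: day 7 ≈ 14 vs day 1 ≈ 12 (first crossover).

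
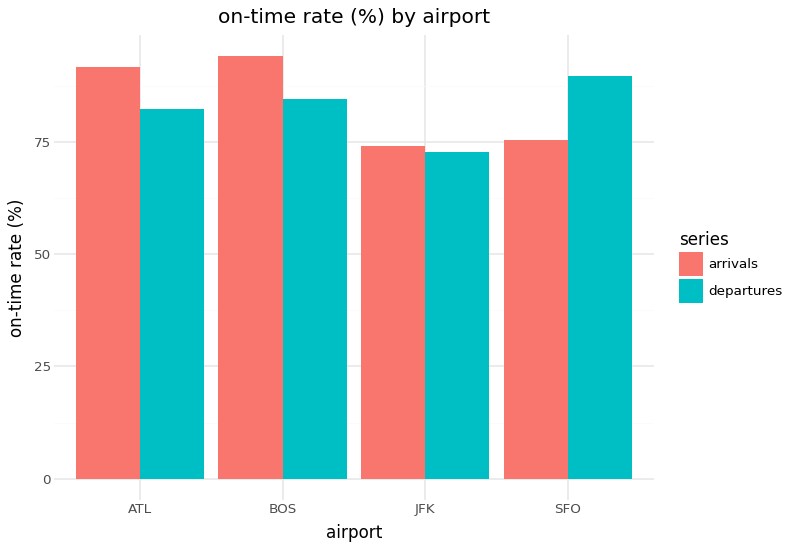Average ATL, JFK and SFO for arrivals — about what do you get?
(90 + 70 + 80) / 3 ≈ 80.

≈ 80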